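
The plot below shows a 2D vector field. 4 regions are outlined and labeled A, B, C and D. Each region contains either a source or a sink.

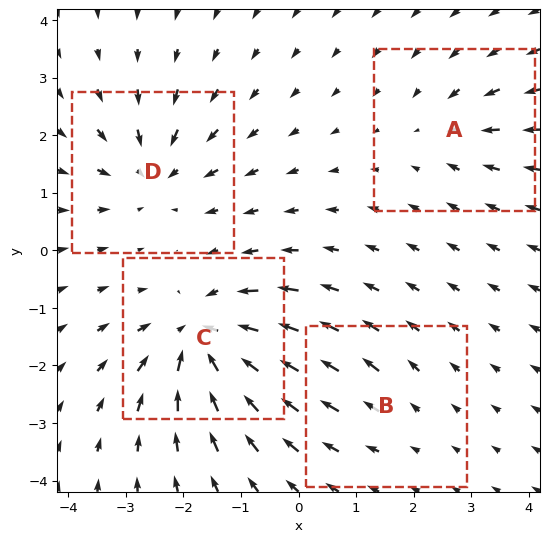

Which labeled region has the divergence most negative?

C

Divergence at each region's feature centre — A: about -3, B: about +2, C: about -8, D: about -5. Region C is most negative.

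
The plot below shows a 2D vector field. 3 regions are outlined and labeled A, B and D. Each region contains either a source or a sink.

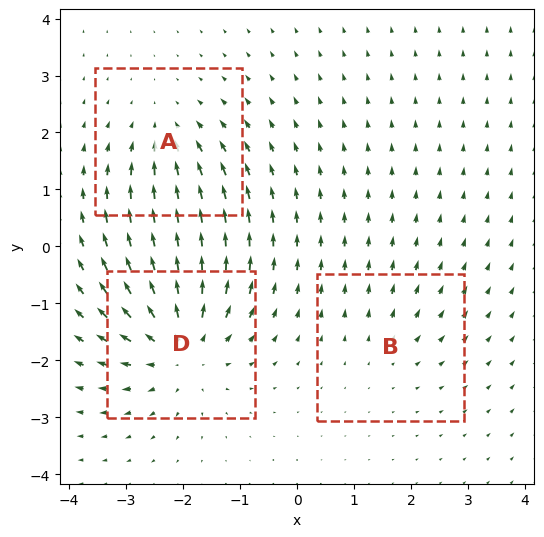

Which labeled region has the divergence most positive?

D

Divergence at each region's feature centre — A: about -3, B: about +2, D: about +5. Region D is most positive.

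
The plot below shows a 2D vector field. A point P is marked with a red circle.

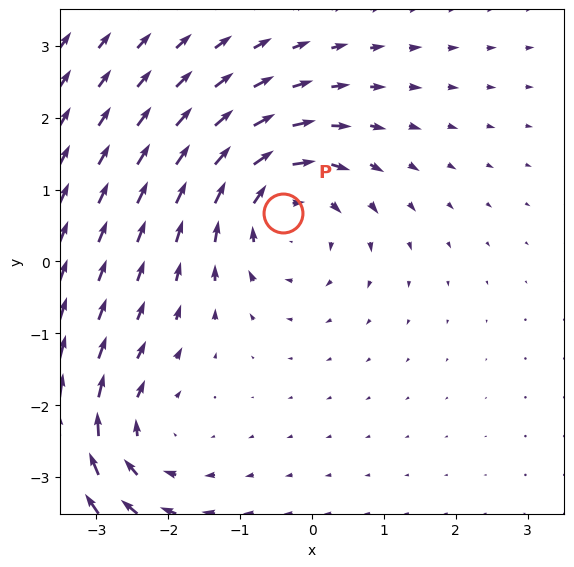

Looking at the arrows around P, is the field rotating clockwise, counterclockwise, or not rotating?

Near P at (-0.4, 0.7) the arrows circulate clockwise. The curl (z-component) there is about -4; negative curl means clockwise rotation.

clockwise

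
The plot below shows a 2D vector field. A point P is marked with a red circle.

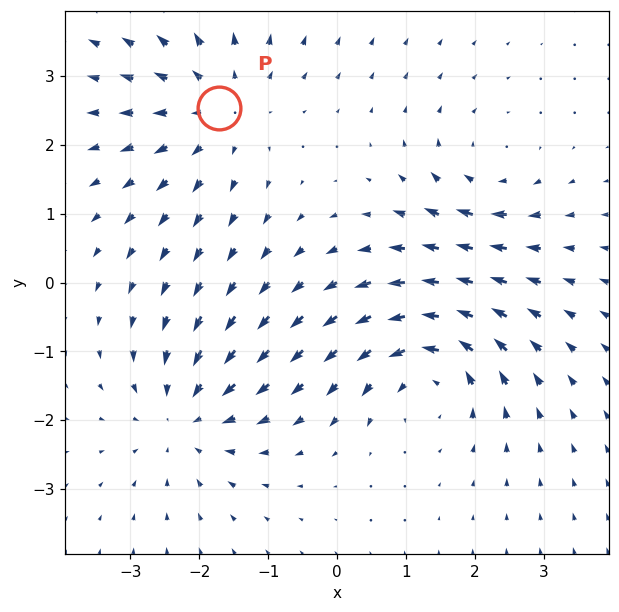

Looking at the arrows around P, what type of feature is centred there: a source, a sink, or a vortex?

source

At P (-1.7, 2.5) the arrows spread outward. Divergence about +4, curl ≈0 — positive divergence with near-zero curl is a source.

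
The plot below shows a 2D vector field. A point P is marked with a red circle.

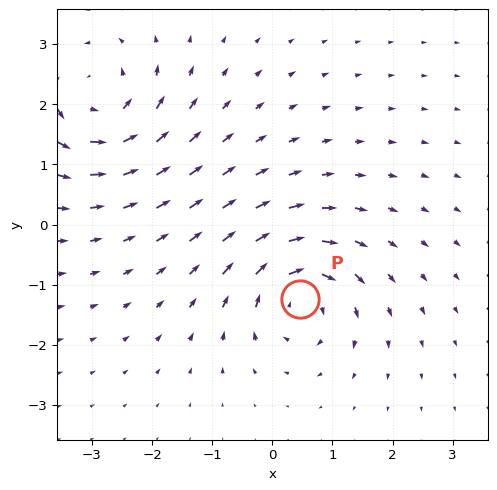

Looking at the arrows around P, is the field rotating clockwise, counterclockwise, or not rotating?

Near P at (0.5, -1.2) the arrows circulate clockwise. The curl (z-component) there is about -6; negative curl means clockwise rotation.

clockwise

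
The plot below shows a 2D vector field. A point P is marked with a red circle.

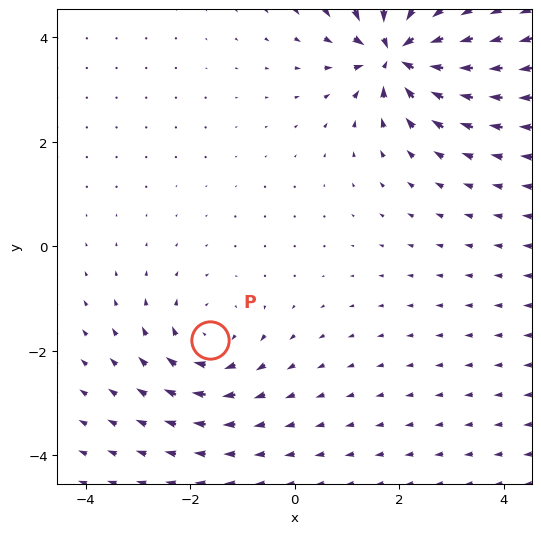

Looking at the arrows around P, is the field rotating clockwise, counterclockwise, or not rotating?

Near P at (-1.6, -1.8) the arrows circulate clockwise. The curl (z-component) there is about -3; negative curl means clockwise rotation.

clockwise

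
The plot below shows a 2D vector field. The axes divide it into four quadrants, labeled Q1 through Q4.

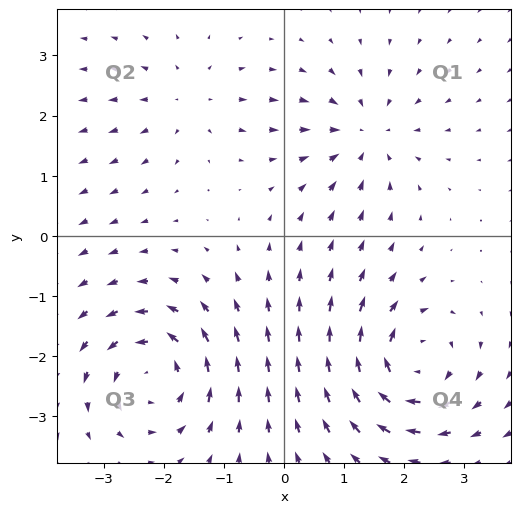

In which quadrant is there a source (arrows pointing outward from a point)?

Q2

The source sits at approximately (-1.6, 2.3), which lies in quadrant Q2. The divergence there is about +3, positive as expected for a source.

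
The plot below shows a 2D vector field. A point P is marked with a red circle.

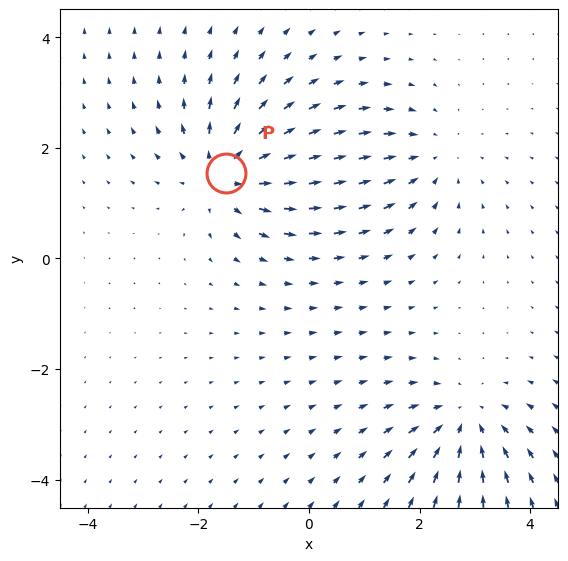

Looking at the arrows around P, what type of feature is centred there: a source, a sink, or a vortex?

At P (-1.5, 1.5) the arrows spread outward. Divergence about +5, curl ≈0 — positive divergence with near-zero curl is a source.

source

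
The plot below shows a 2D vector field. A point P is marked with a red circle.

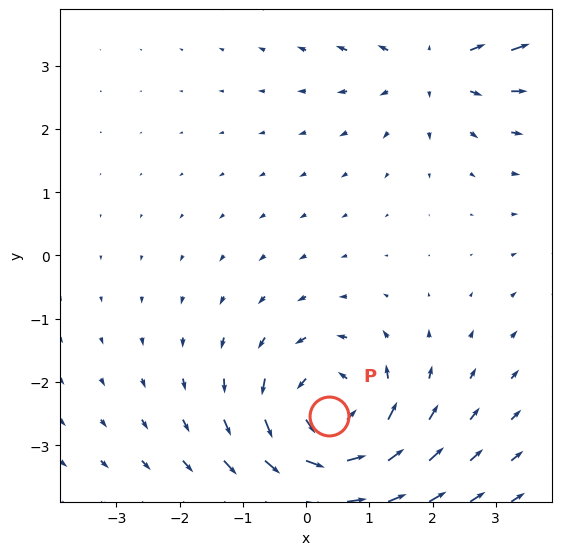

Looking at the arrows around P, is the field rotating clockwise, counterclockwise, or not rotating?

counterclockwise

Near P at (0.4, -2.5) the arrows circulate counterclockwise. The curl (z-component) there is about +5; positive curl means counterclockwise rotation.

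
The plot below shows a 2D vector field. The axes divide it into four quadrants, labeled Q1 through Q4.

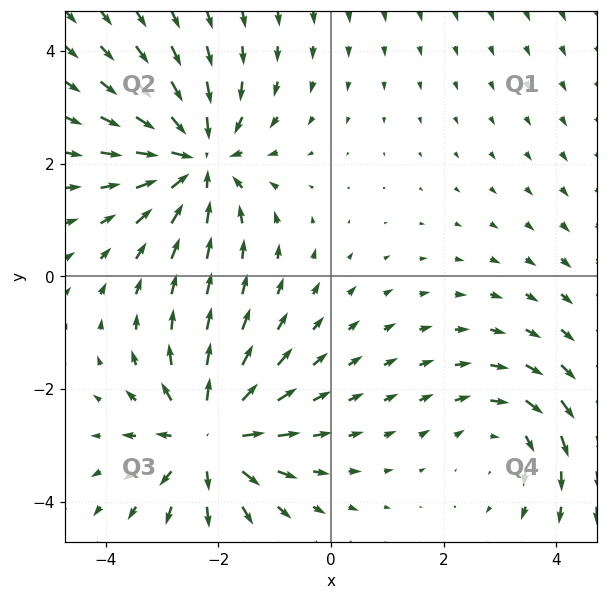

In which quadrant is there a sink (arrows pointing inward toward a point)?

The sink sits at approximately (-2.4, 2.1), which lies in quadrant Q2. The divergence there is about -4, negative as expected for a sink.

Q2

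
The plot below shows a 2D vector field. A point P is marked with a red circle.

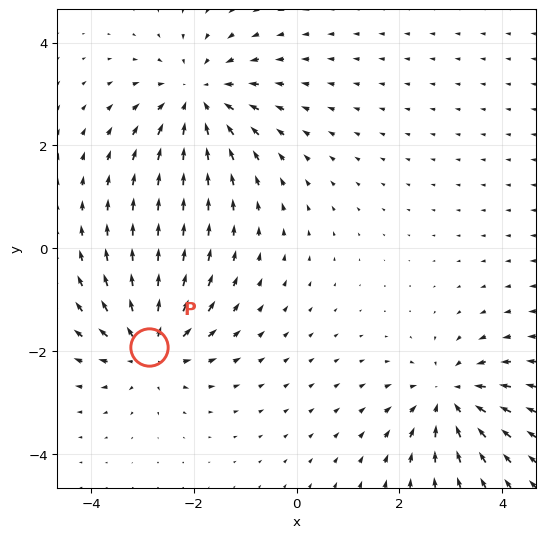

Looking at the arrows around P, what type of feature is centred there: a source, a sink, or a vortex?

source

At P (-2.9, -1.9) the arrows spread outward. Divergence about +4, curl ≈0 — positive divergence with near-zero curl is a source.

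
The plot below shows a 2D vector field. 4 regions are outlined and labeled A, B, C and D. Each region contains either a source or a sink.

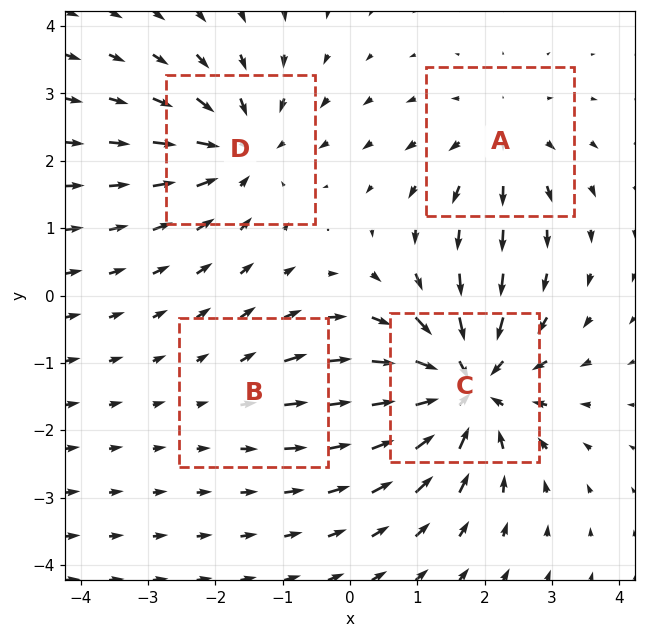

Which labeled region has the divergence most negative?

Divergence at each region's feature centre — A: about +4, B: about +2, C: about -8, D: about -5. Region C is most negative.

C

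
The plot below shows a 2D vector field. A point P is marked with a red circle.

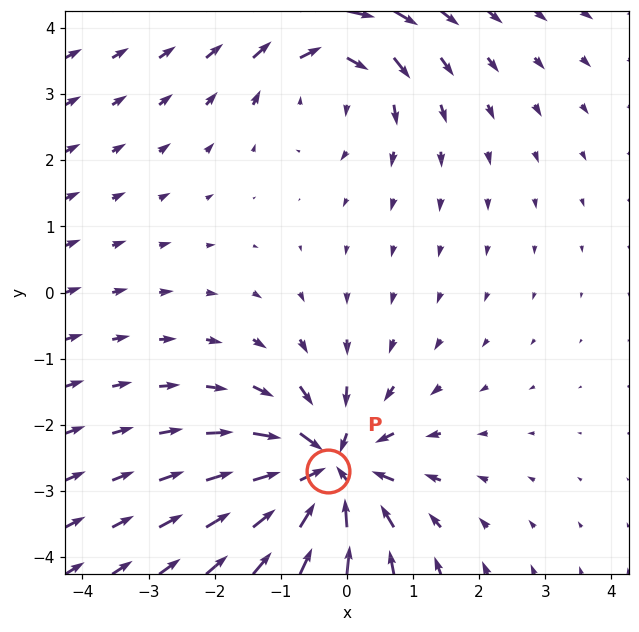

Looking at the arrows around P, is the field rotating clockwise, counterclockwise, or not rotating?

Near P at (-0.3, -2.7) the arrows show no circulation. The curl there is ≈0.

not rotating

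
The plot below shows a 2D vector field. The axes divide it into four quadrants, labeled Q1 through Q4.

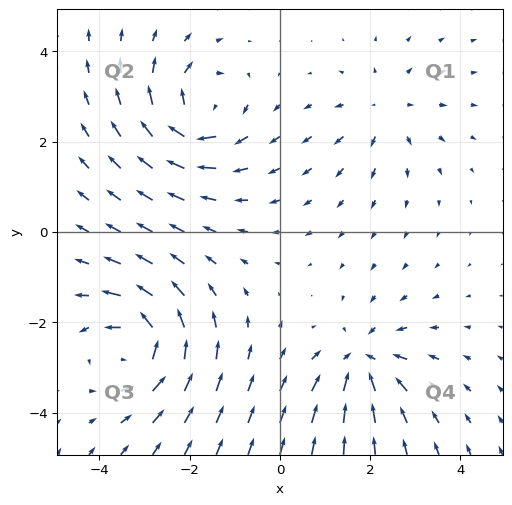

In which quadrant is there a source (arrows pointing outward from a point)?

The source sits at approximately (2.3, 2.7), which lies in quadrant Q1. The divergence there is about +3, positive as expected for a source.

Q1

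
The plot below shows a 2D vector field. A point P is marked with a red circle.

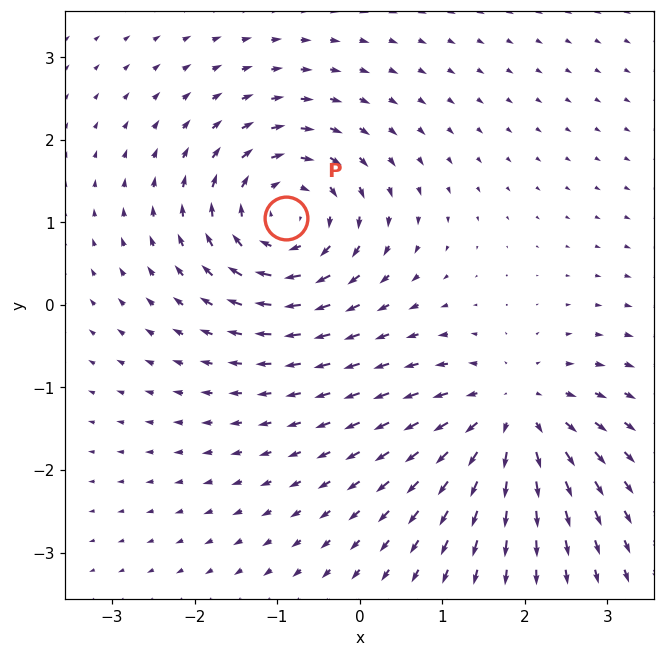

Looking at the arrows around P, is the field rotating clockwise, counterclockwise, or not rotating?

Near P at (-0.9, 1.1) the arrows circulate clockwise. The curl (z-component) there is about -6; negative curl means clockwise rotation.

clockwise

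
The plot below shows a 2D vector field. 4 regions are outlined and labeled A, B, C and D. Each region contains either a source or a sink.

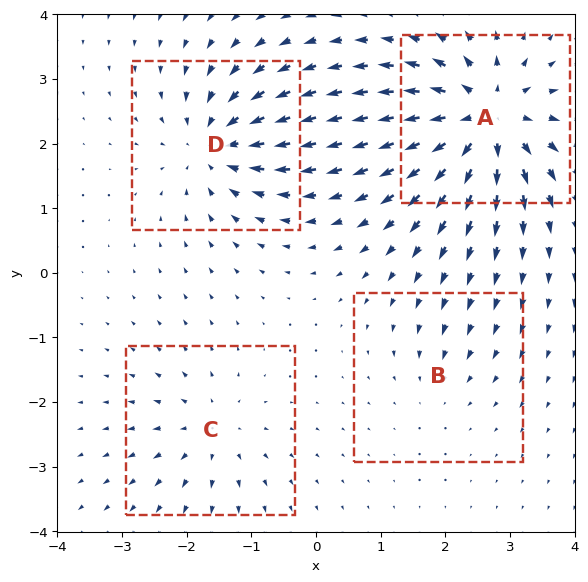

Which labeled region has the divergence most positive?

Divergence at each region's feature centre — A: about +9, B: about -2, C: about +4, D: about -6. Region A is most positive.

A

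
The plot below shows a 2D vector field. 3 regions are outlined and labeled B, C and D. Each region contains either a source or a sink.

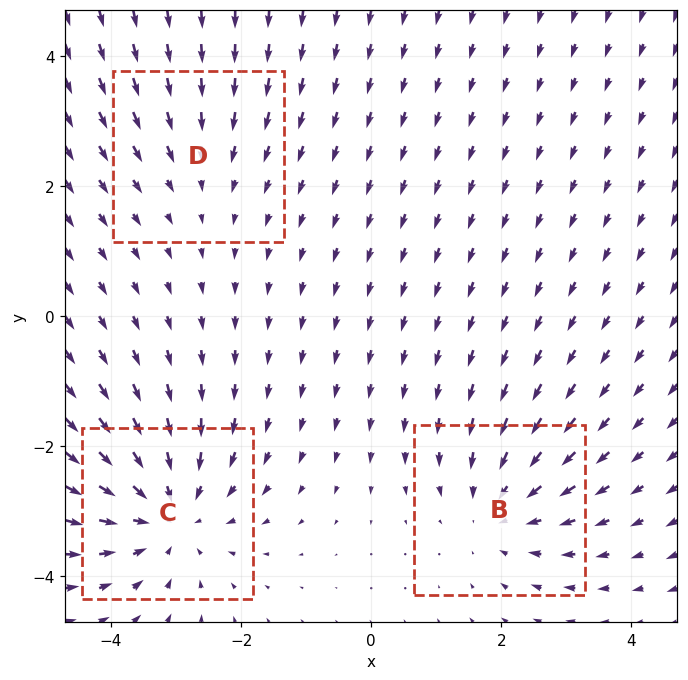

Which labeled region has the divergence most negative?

Divergence at each region's feature centre — B: about -3, C: about -4, D: about -2. Region C is most negative.

C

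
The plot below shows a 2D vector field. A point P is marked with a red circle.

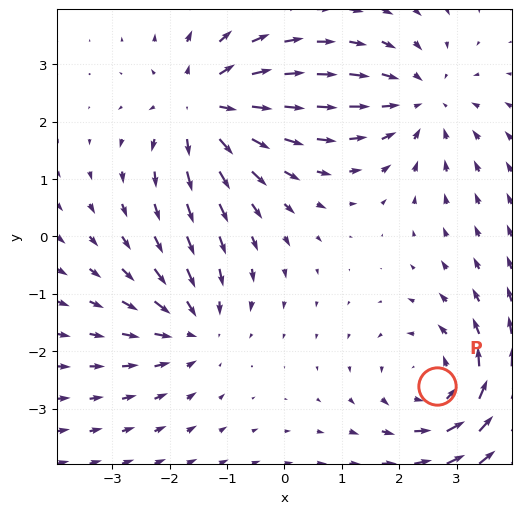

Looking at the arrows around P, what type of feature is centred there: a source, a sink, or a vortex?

vortex

At P (2.7, -2.6) the arrows circulate counterclockwise. Divergence ≈0, curl about +4 — near-zero divergence with nonzero curl is a vortex.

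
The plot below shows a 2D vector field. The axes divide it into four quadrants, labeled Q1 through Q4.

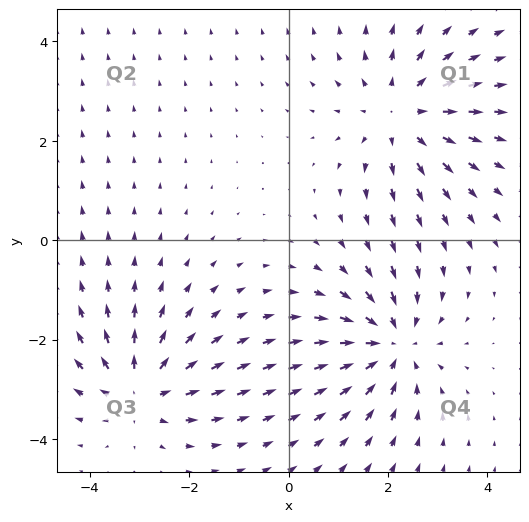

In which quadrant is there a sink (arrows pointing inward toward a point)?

The sink sits at approximately (2.1, -2.1), which lies in quadrant Q4. The divergence there is about -4, negative as expected for a sink.

Q4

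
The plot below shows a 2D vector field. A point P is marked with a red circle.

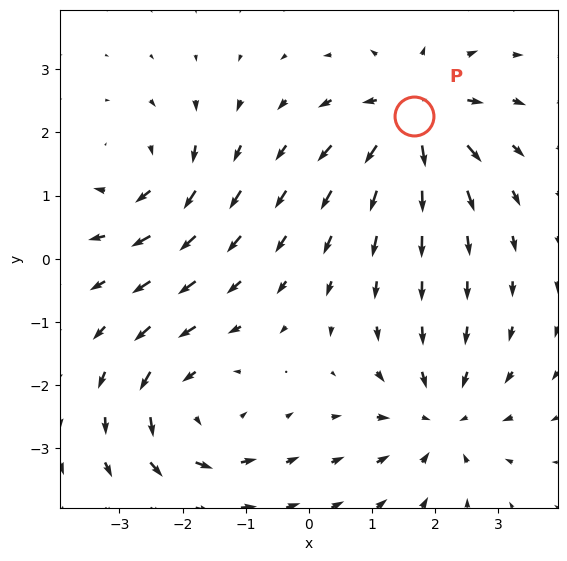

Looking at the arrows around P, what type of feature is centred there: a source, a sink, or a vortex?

At P (1.7, 2.3) the arrows spread outward. Divergence about +6, curl ≈0 — positive divergence with near-zero curl is a source.

source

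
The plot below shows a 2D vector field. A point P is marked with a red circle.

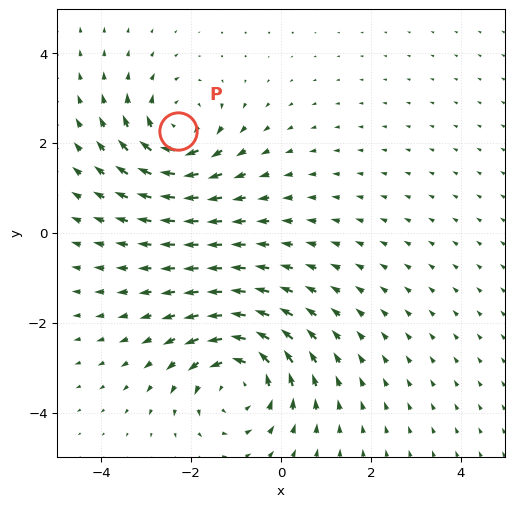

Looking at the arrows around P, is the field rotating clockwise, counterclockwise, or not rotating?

Near P at (-2.3, 2.3) the arrows circulate clockwise. The curl (z-component) there is about -4; negative curl means clockwise rotation.

clockwise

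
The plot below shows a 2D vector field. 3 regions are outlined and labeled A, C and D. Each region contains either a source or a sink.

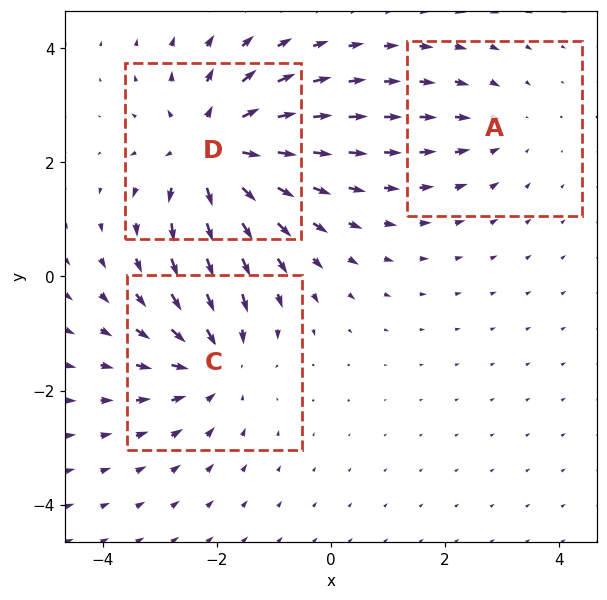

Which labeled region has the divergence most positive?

D

Divergence at each region's feature centre — A: about -2, C: about -3, D: about +4. Region D is most positive.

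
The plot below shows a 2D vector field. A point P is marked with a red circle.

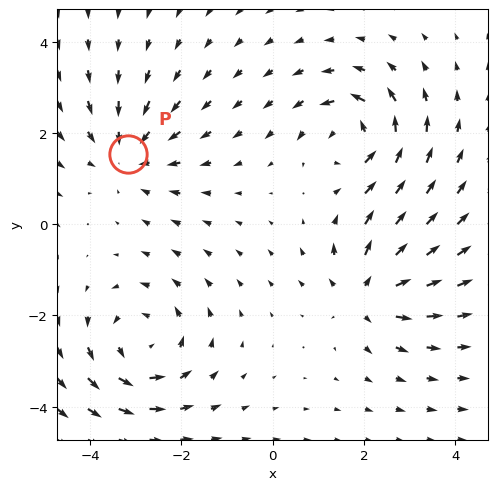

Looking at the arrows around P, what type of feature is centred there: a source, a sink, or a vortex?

sink

At P (-3.2, 1.5) the arrows converge inward. Divergence about -2, curl ≈0 — negative divergence with near-zero curl is a sink.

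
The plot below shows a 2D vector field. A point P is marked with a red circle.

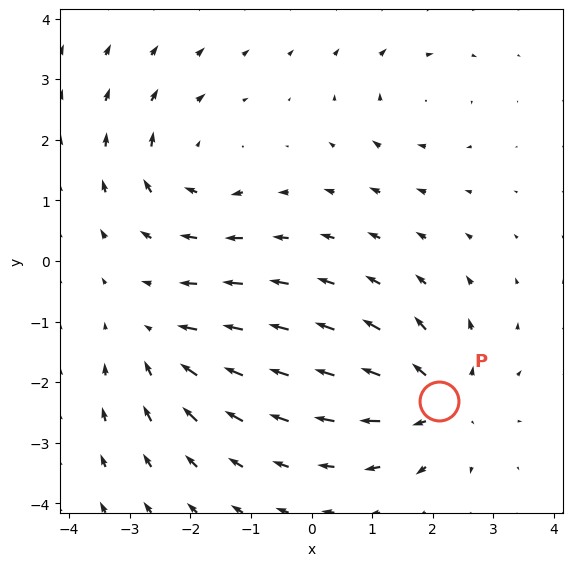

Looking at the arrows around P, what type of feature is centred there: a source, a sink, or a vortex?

source

At P (2.1, -2.3) the arrows spread outward. Divergence about +6, curl ≈0 — positive divergence with near-zero curl is a source.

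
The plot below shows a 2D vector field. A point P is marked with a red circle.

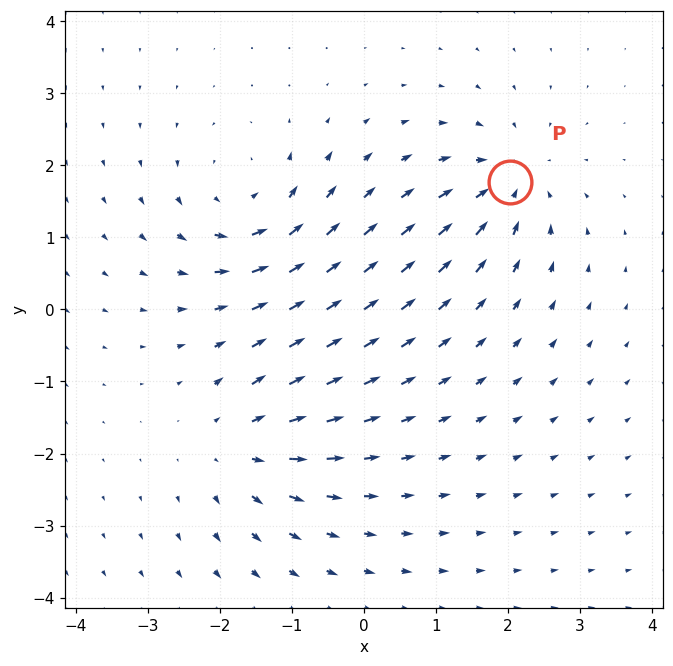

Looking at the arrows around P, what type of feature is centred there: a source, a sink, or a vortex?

At P (2.0, 1.8) the arrows converge inward. Divergence about -4, curl ≈0 — negative divergence with near-zero curl is a sink.

sink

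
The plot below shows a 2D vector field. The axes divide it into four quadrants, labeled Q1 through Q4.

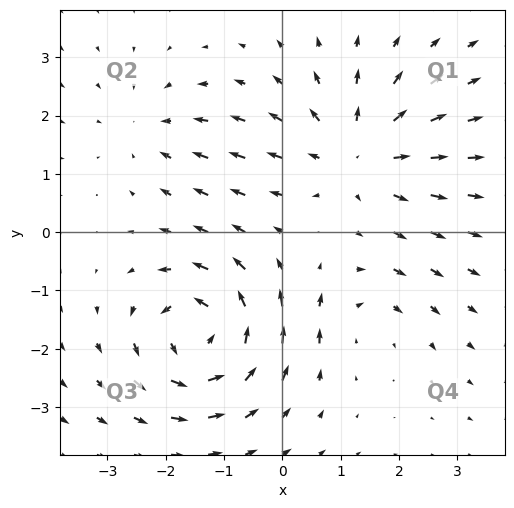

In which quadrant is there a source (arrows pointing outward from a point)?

Q1

The source sits at approximately (1.3, 1.3), which lies in quadrant Q1. The divergence there is about +4, positive as expected for a source.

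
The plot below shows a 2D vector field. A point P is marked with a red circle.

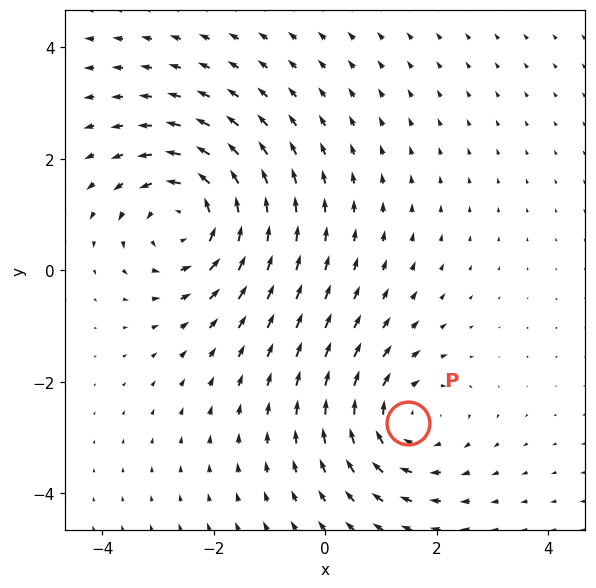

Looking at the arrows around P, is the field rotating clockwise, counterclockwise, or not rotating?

Near P at (1.5, -2.7) the arrows circulate clockwise. The curl (z-component) there is about -3; negative curl means clockwise rotation.

clockwise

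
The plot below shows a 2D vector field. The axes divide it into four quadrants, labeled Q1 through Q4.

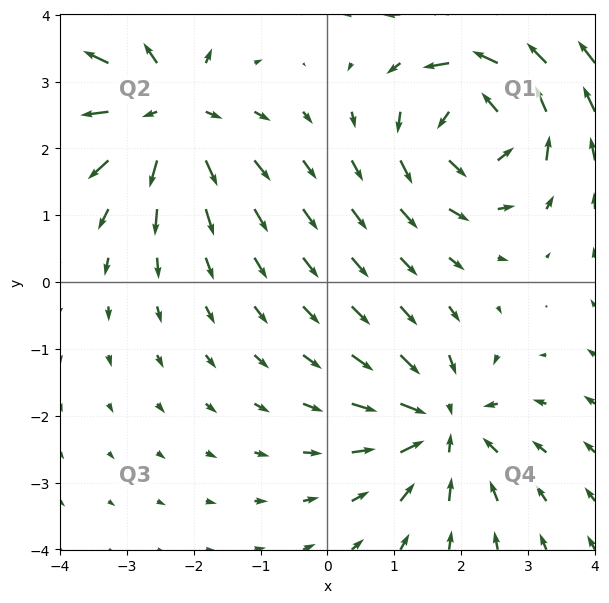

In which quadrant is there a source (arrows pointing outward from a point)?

The source sits at approximately (-2.4, 2.6), which lies in quadrant Q2. The divergence there is about +6, positive as expected for a source.

Q2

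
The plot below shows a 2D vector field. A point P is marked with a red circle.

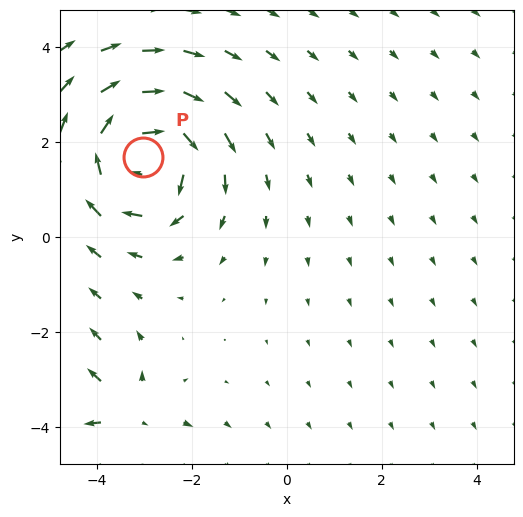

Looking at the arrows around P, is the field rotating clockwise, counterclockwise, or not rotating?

Near P at (-3.0, 1.7) the arrows circulate clockwise. The curl (z-component) there is about -4; negative curl means clockwise rotation.

clockwise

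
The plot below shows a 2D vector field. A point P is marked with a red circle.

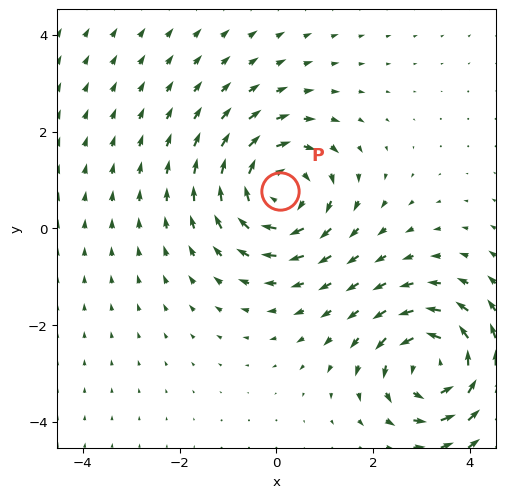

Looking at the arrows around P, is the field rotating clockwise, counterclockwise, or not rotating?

Near P at (0.1, 0.8) the arrows circulate clockwise. The curl (z-component) there is about -3; negative curl means clockwise rotation.

clockwise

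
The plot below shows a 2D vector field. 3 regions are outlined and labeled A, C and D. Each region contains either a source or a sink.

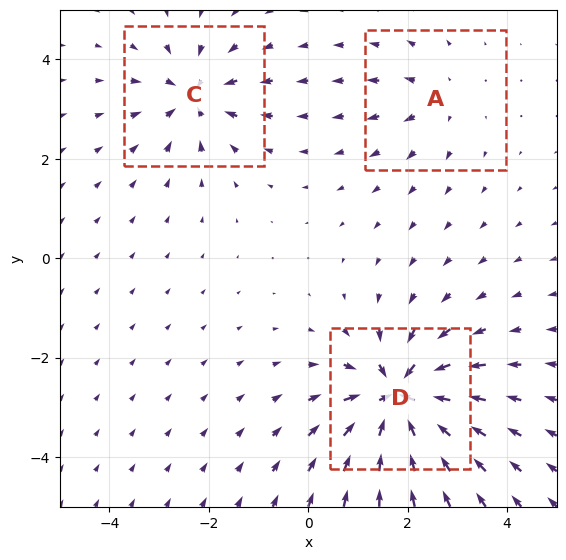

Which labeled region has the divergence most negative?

D

Divergence at each region's feature centre — A: about +2, C: about -4, D: about -7. Region D is most negative.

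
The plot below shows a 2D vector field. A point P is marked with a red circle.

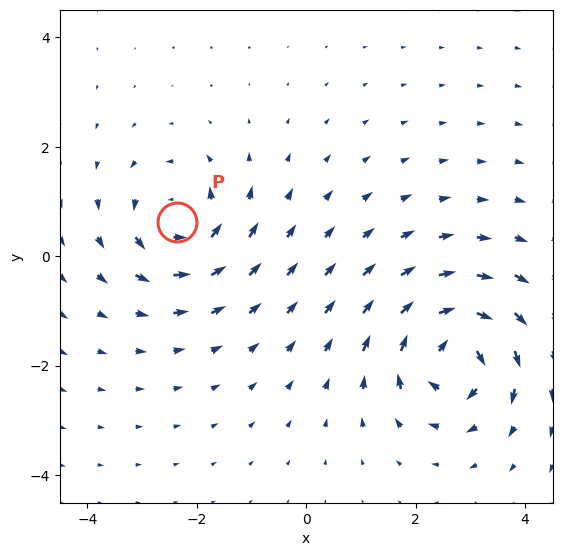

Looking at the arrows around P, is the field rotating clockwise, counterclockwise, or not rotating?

Near P at (-2.4, 0.6) the arrows circulate counterclockwise. The curl (z-component) there is about +5; positive curl means counterclockwise rotation.

counterclockwise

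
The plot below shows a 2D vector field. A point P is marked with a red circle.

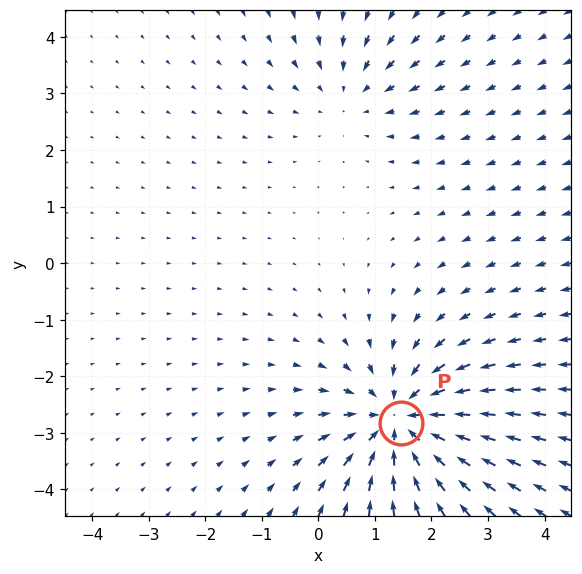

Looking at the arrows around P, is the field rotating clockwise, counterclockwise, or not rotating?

Near P at (1.5, -2.8) the arrows show no circulation. The curl there is ≈0.

not rotating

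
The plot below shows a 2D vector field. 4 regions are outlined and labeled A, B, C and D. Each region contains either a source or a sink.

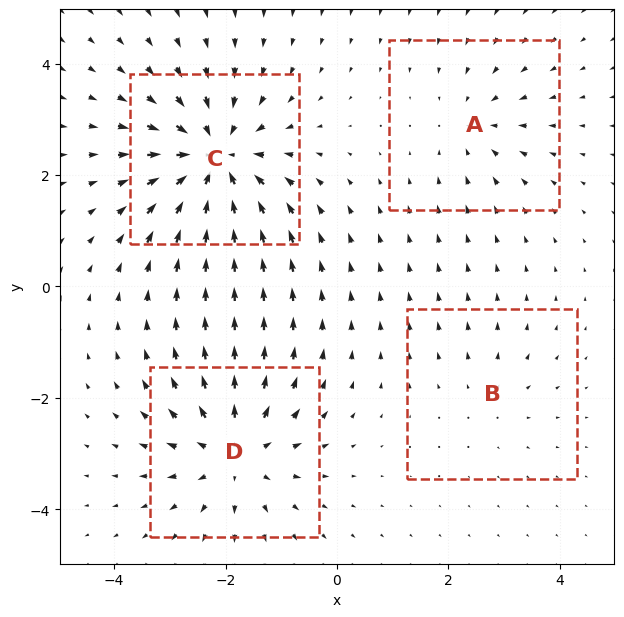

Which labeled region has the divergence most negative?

Divergence at each region's feature centre — A: about -3, B: about +2, C: about -7, D: about +5. Region C is most negative.

C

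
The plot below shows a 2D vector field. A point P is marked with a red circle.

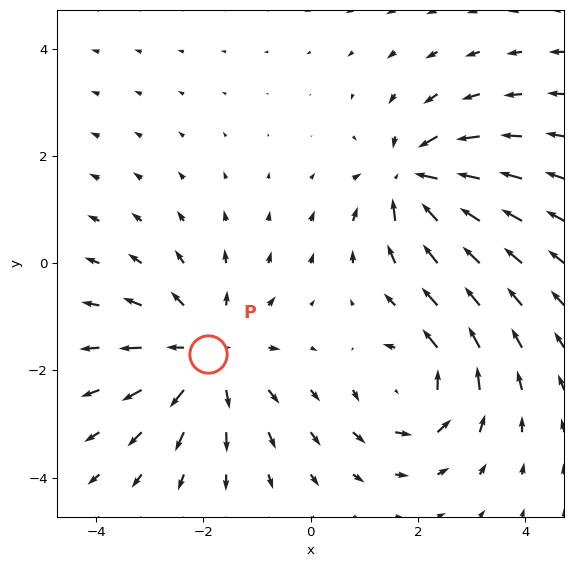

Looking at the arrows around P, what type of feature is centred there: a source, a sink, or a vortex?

source

At P (-1.9, -1.7) the arrows spread outward. Divergence about +4, curl ≈0 — positive divergence with near-zero curl is a source.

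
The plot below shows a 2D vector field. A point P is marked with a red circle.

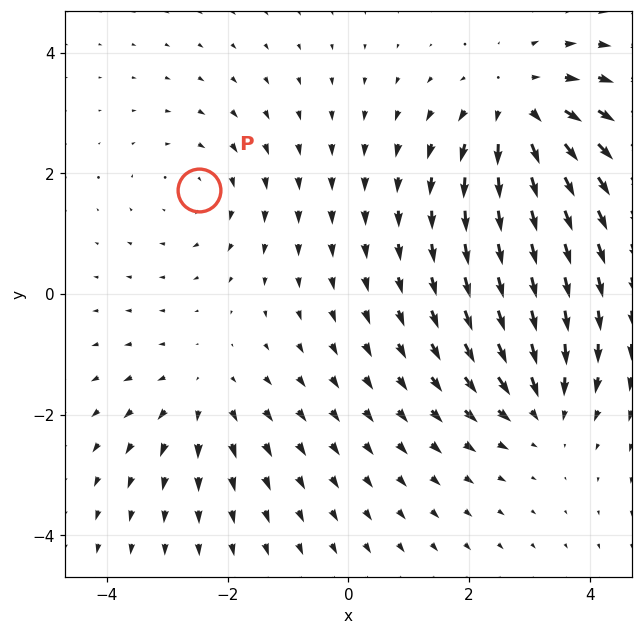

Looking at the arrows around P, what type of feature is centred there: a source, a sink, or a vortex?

vortex

At P (-2.5, 1.7) the arrows circulate clockwise. Divergence ≈0, curl about -2 — near-zero divergence with nonzero curl is a vortex.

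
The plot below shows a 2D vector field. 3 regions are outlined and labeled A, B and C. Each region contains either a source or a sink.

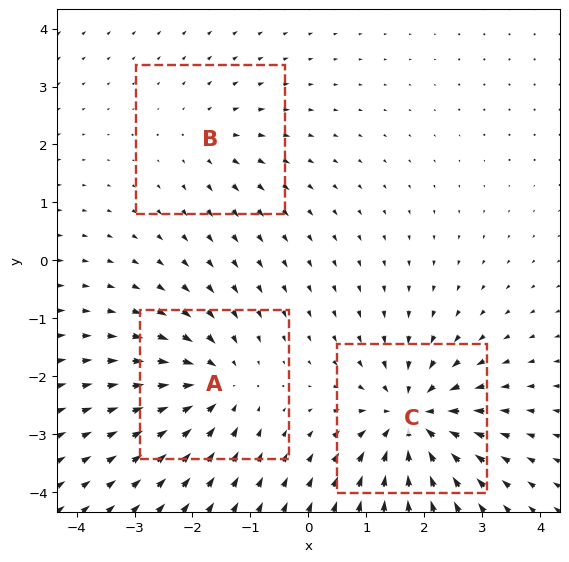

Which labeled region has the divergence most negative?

Divergence at each region's feature centre — A: about -4, B: about +2, C: about -5. Region C is most negative.

C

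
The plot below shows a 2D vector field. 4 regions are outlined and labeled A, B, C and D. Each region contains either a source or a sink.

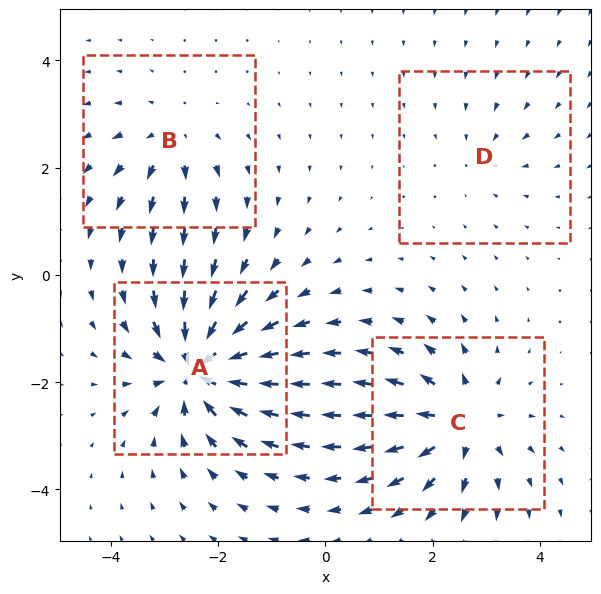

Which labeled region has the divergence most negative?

A

Divergence at each region's feature centre — A: about -9, B: about +4, C: about +6, D: about -2. Region A is most negative.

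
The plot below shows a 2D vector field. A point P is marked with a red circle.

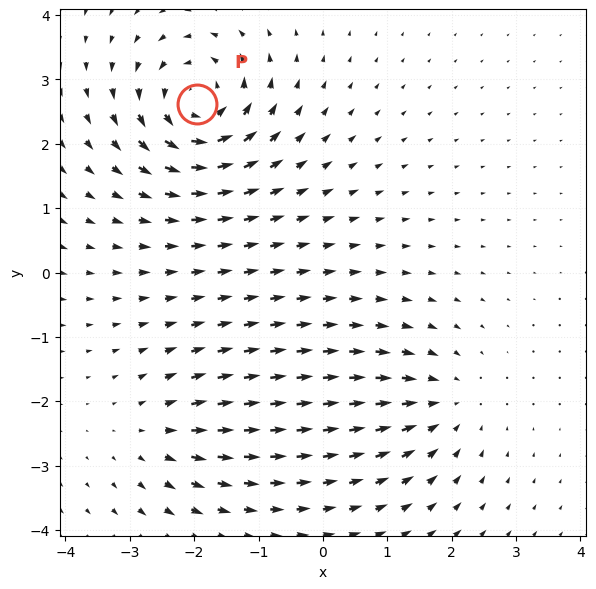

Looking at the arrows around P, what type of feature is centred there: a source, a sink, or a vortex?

At P (-2.0, 2.6) the arrows circulate counterclockwise. Divergence ≈0, curl about +6 — near-zero divergence with nonzero curl is a vortex.

vortex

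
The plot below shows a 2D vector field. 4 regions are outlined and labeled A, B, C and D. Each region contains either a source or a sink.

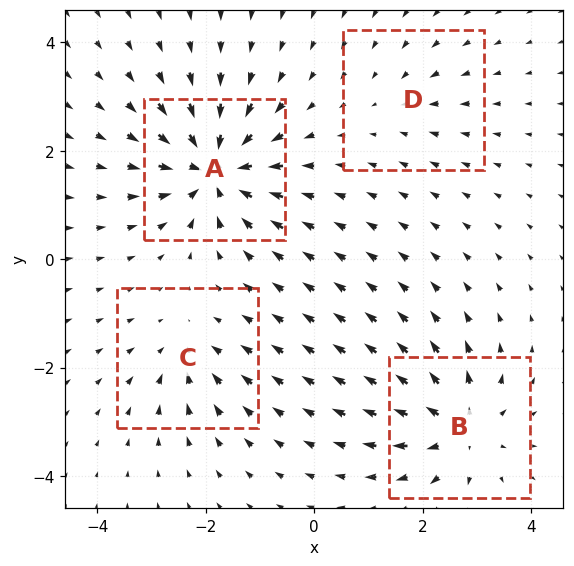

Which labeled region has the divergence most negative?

A

Divergence at each region's feature centre — A: about -9, B: about +6, C: about -4, D: about -2. Region A is most negative.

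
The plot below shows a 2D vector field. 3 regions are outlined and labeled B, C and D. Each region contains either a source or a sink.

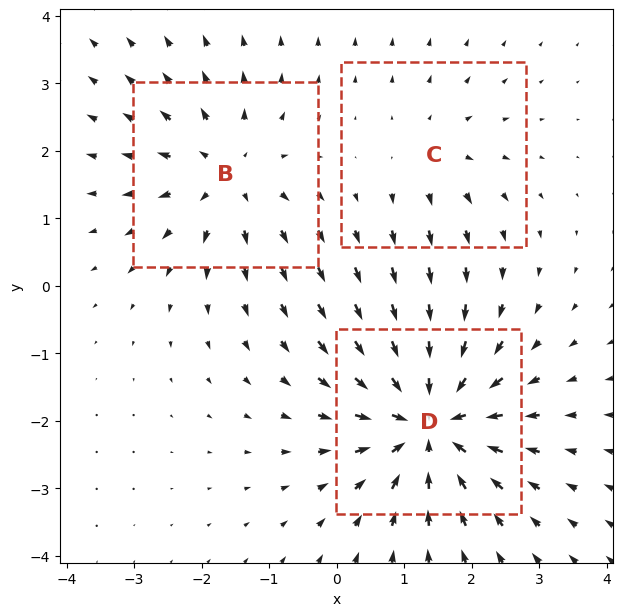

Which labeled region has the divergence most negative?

Divergence at each region's feature centre — B: about +4, C: about +2, D: about -6. Region D is most negative.

D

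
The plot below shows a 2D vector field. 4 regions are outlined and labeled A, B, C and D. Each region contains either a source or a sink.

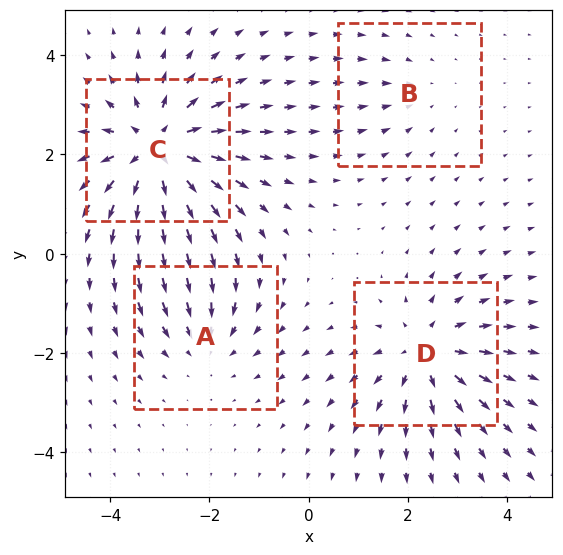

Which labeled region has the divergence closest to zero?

B

Divergence at each region's feature centre — A: about -3, B: about -2, C: about +7, D: about +5. Region B is closest to zero.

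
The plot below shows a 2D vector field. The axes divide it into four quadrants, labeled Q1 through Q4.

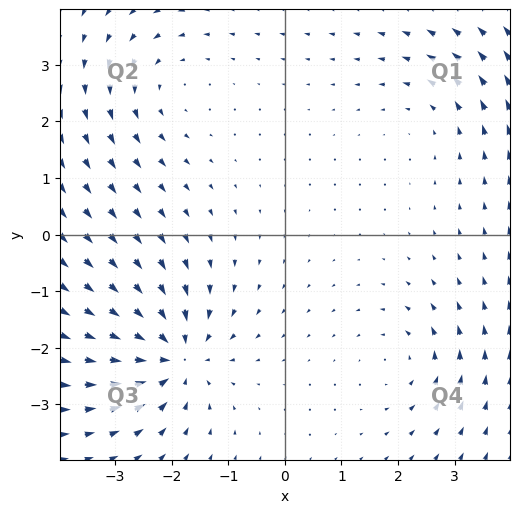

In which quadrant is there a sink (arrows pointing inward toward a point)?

The sink sits at approximately (-1.9, -2.1), which lies in quadrant Q3. The divergence there is about -6, negative as expected for a sink.

Q3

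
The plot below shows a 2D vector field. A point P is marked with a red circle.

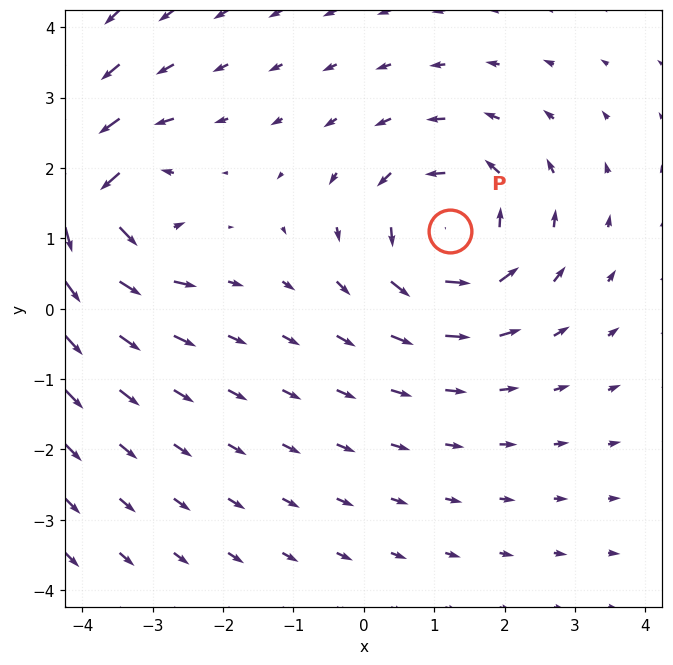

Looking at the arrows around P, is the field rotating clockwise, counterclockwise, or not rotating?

Near P at (1.2, 1.1) the arrows circulate counterclockwise. The curl (z-component) there is about +4; positive curl means counterclockwise rotation.

counterclockwise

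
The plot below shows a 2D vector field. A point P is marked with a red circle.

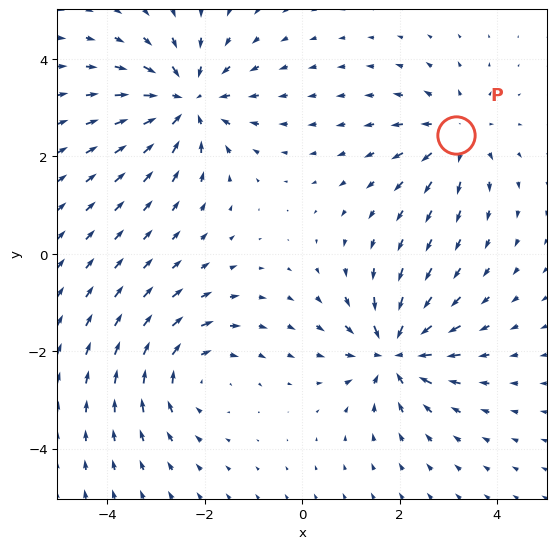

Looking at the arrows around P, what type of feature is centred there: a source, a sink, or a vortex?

At P (3.2, 2.4) the arrows spread outward. Divergence about +3, curl ≈0 — positive divergence with near-zero curl is a source.

source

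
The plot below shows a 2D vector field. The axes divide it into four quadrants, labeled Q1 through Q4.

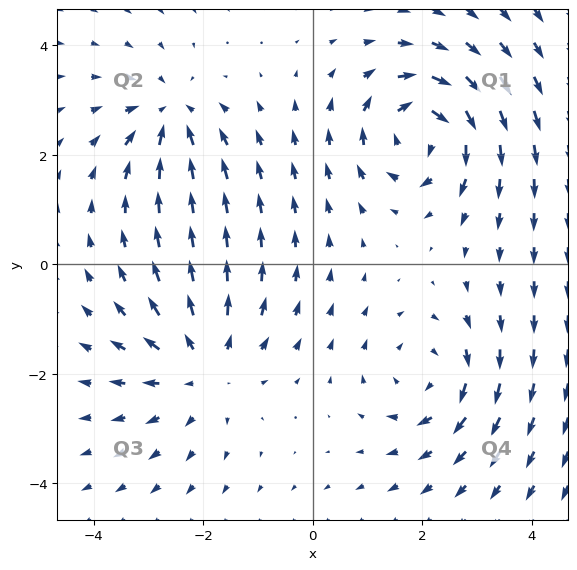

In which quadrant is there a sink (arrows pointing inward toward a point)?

Q2

The sink sits at approximately (-2.6, 2.7), which lies in quadrant Q2. The divergence there is about -5, negative as expected for a sink.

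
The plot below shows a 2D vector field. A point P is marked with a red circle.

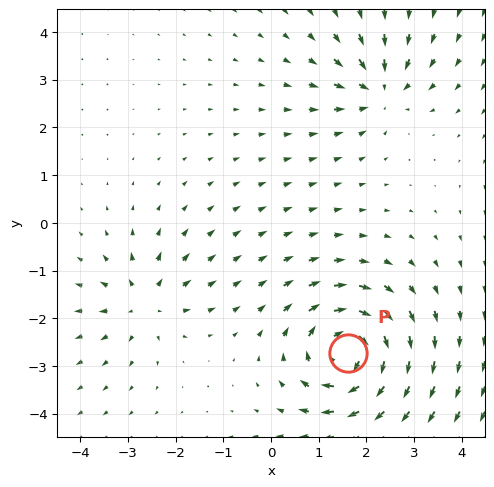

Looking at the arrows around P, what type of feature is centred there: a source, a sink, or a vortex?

vortex

At P (1.6, -2.7) the arrows circulate clockwise. Divergence ≈0, curl about -6 — near-zero divergence with nonzero curl is a vortex.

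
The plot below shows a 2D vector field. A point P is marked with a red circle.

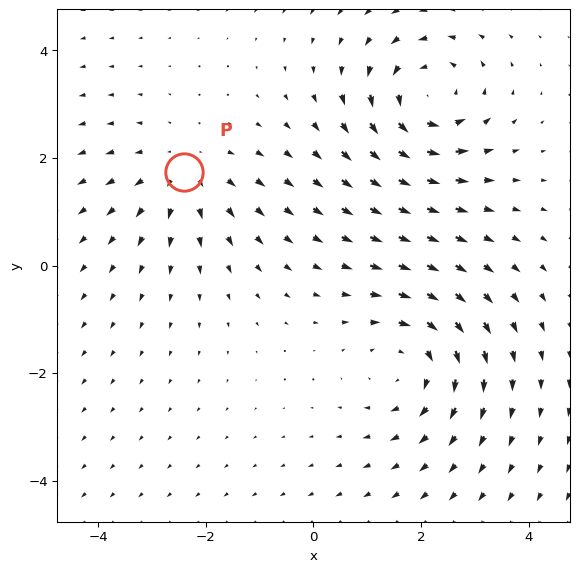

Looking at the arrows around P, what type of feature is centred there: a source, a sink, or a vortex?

source

At P (-2.4, 1.7) the arrows spread outward. Divergence about +3, curl ≈0 — positive divergence with near-zero curl is a source.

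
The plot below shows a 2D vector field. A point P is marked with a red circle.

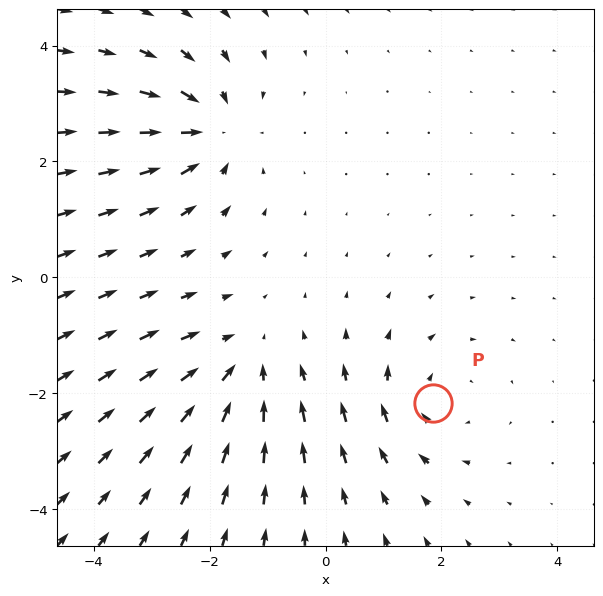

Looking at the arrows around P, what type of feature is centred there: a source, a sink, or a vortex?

At P (1.9, -2.2) the arrows circulate clockwise. Divergence ≈0, curl about -3 — near-zero divergence with nonzero curl is a vortex.

vortex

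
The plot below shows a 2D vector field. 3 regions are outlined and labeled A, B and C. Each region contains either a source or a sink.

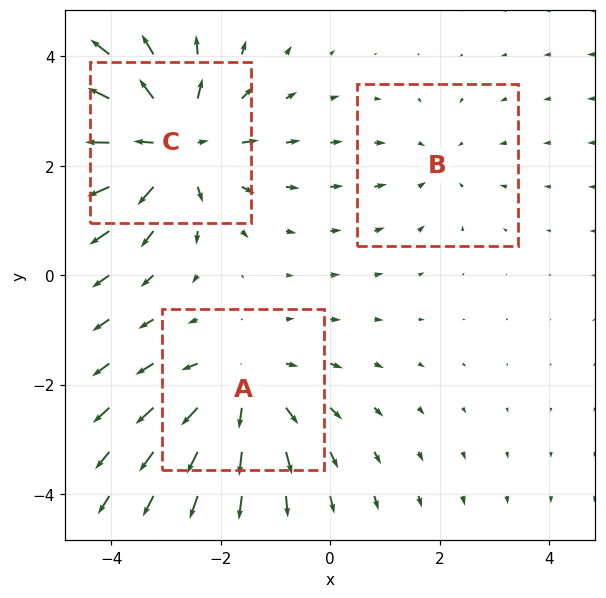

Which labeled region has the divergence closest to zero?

Divergence at each region's feature centre — A: about +3, B: about -2, C: about +4. Region B is closest to zero.

B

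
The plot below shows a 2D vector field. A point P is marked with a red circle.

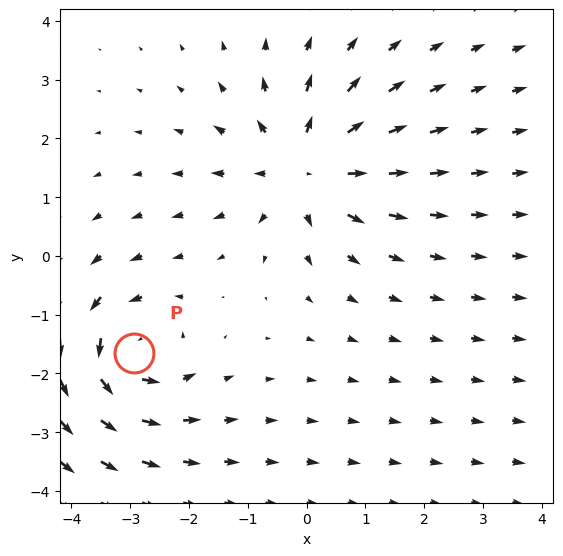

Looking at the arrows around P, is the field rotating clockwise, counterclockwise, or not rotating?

Near P at (-2.9, -1.6) the arrows circulate counterclockwise. The curl (z-component) there is about +4; positive curl means counterclockwise rotation.

counterclockwise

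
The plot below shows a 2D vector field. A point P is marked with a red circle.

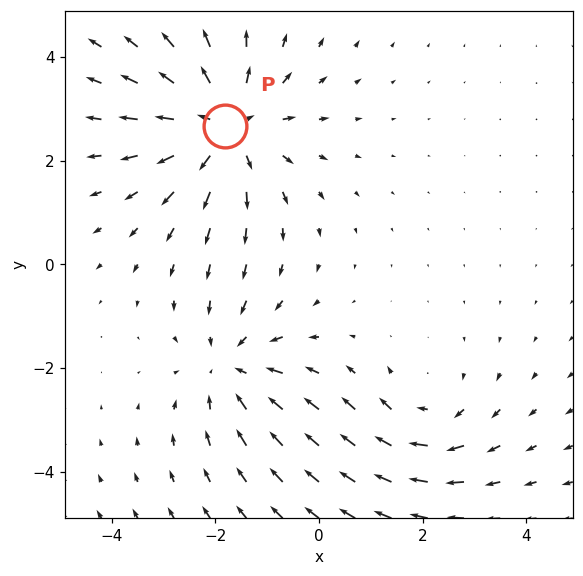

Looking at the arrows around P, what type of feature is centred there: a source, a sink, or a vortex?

At P (-1.8, 2.7) the arrows spread outward. Divergence about +4, curl ≈0 — positive divergence with near-zero curl is a source.

source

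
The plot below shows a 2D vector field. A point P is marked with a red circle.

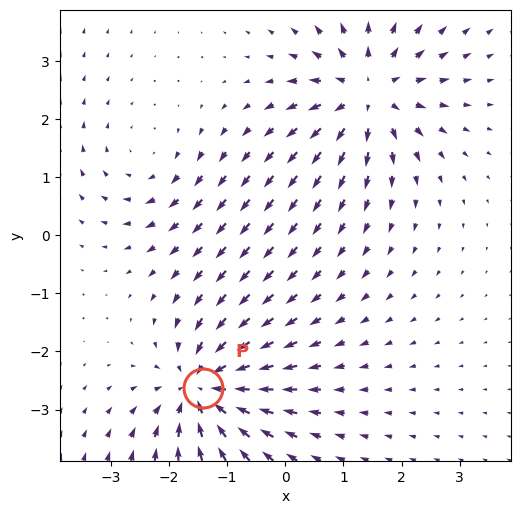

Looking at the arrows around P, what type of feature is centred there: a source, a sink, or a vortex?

sink

At P (-1.4, -2.6) the arrows converge inward. Divergence about -6, curl ≈0 — negative divergence with near-zero curl is a sink.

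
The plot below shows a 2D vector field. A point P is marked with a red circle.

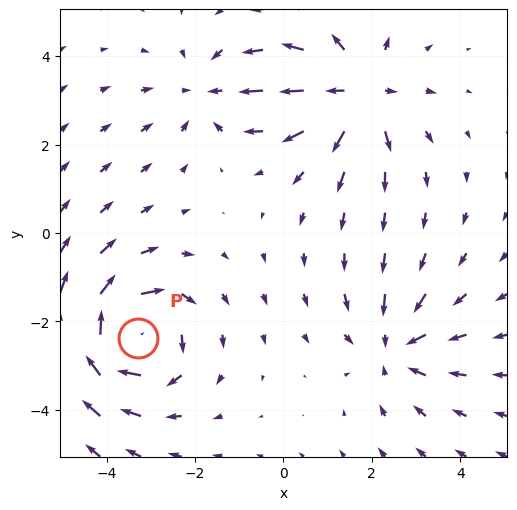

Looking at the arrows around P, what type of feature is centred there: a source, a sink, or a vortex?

At P (-3.3, -2.4) the arrows circulate clockwise. Divergence ≈0, curl about -5 — near-zero divergence with nonzero curl is a vortex.

vortex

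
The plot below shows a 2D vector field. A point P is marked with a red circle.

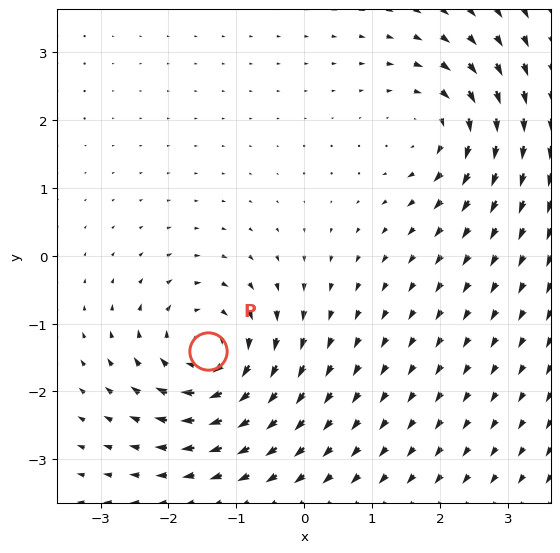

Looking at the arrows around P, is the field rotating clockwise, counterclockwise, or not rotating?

clockwise

Near P at (-1.4, -1.4) the arrows circulate clockwise. The curl (z-component) there is about -5; negative curl means clockwise rotation.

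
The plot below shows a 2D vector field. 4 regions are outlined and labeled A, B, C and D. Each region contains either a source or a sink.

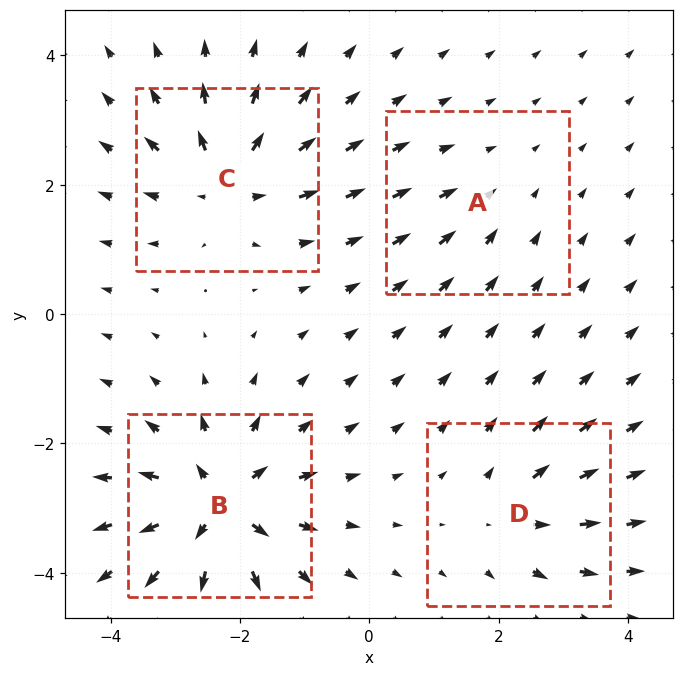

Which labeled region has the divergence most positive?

B

Divergence at each region's feature centre — A: about -2, B: about +9, C: about +6, D: about +4. Region B is most positive.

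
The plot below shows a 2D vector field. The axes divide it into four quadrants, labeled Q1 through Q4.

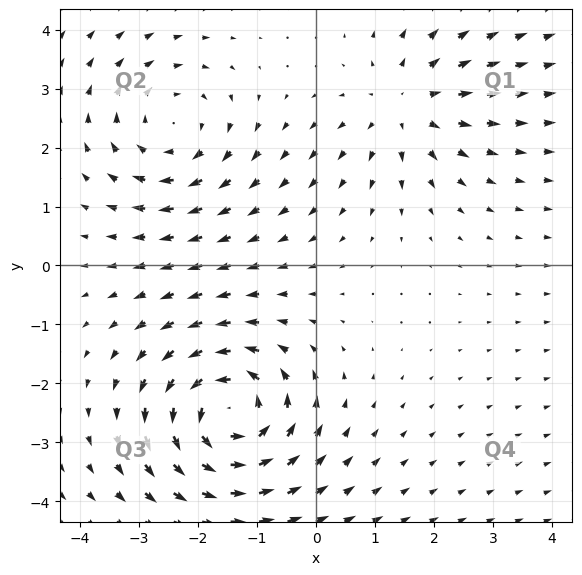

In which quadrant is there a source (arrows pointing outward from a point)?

The source sits at approximately (1.5, 2.7), which lies in quadrant Q1. The divergence there is about +3, positive as expected for a source.

Q1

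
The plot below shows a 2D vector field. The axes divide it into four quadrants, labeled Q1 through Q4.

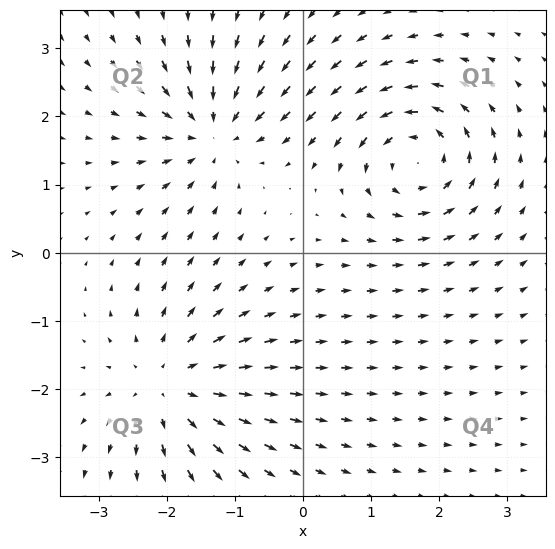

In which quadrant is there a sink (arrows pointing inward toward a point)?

The sink sits at approximately (-1.3, 1.8), which lies in quadrant Q2. The divergence there is about -6, negative as expected for a sink.

Q2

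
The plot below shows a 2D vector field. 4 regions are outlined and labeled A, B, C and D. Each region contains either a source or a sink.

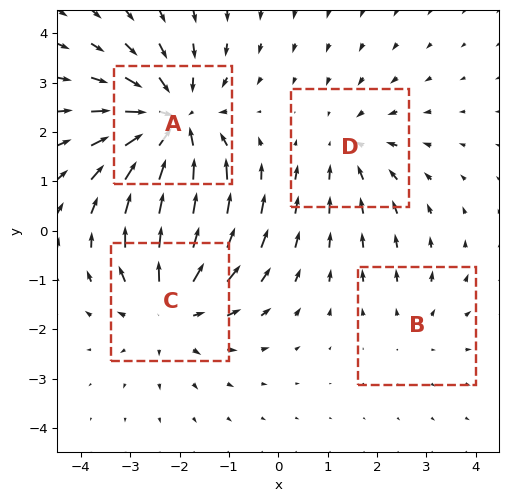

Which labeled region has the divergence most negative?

A

Divergence at each region's feature centre — A: about -6, B: about +2, C: about +4, D: about -3. Region A is most negative.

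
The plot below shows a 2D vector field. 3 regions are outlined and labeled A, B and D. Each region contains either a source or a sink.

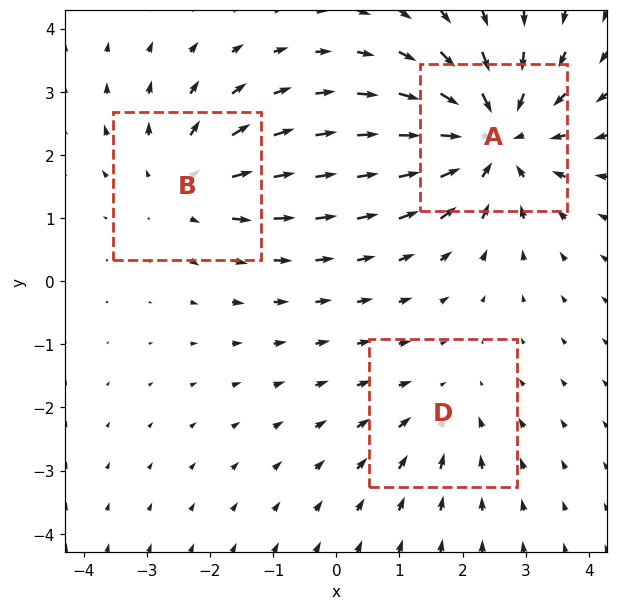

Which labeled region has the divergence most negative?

Divergence at each region's feature centre — A: about -4, B: about +3, D: about -2. Region A is most negative.

A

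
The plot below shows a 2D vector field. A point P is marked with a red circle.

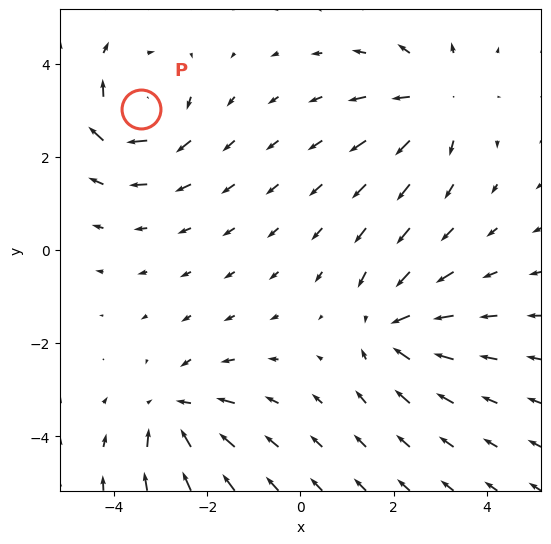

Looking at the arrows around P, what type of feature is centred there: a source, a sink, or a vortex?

At P (-3.4, 3.0) the arrows circulate clockwise. Divergence ≈0, curl about -5 — near-zero divergence with nonzero curl is a vortex.

vortex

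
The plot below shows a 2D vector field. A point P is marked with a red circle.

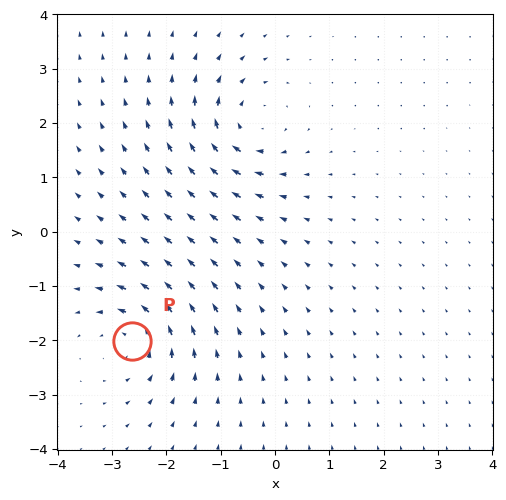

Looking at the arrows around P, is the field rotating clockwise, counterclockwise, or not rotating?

counterclockwise

Near P at (-2.6, -2.0) the arrows circulate counterclockwise. The curl (z-component) there is about +6; positive curl means counterclockwise rotation.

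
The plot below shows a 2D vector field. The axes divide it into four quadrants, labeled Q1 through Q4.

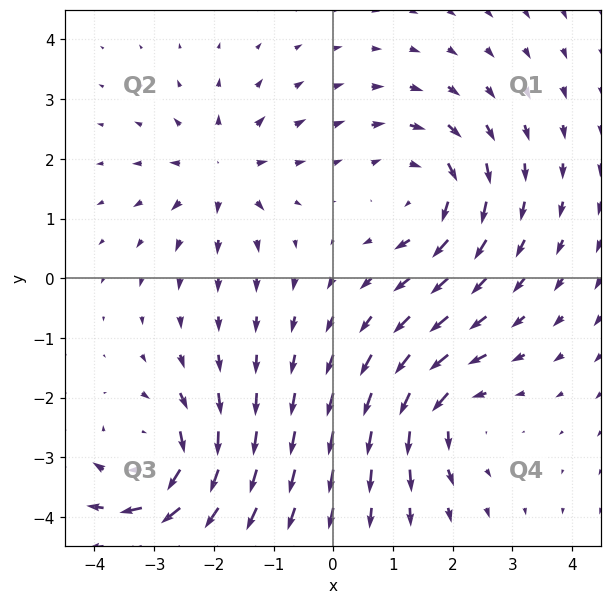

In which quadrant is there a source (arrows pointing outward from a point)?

Q2

The source sits at approximately (-1.9, 1.8), which lies in quadrant Q2. The divergence there is about +4, positive as expected for a source.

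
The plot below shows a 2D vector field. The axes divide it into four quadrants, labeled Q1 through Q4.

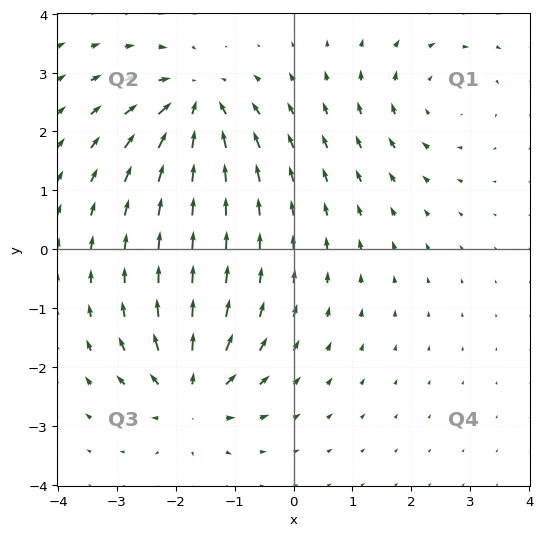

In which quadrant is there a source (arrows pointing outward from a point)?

Q3

The source sits at approximately (-1.7, -2.5), which lies in quadrant Q3. The divergence there is about +6, positive as expected for a source.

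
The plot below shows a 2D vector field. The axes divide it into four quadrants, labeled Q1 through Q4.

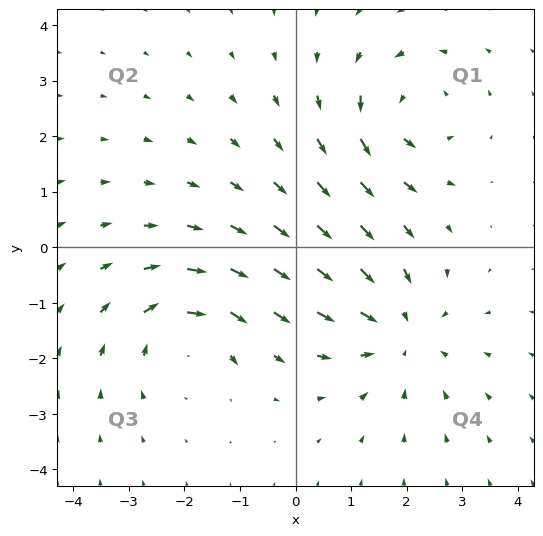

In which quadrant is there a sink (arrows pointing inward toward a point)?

The sink sits at approximately (1.9, -1.5), which lies in quadrant Q4. The divergence there is about -4, negative as expected for a sink.

Q4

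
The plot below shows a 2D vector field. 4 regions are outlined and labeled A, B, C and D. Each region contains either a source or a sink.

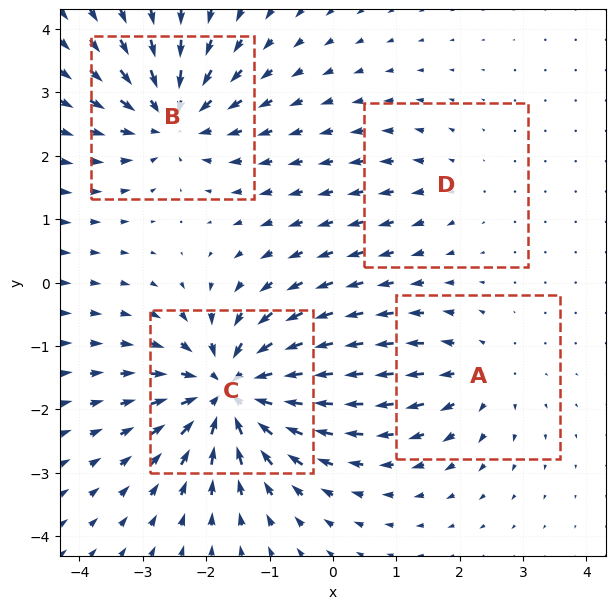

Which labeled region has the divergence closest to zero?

D

Divergence at each region's feature centre — A: about +4, B: about -6, C: about -8, D: about +2. Region D is closest to zero.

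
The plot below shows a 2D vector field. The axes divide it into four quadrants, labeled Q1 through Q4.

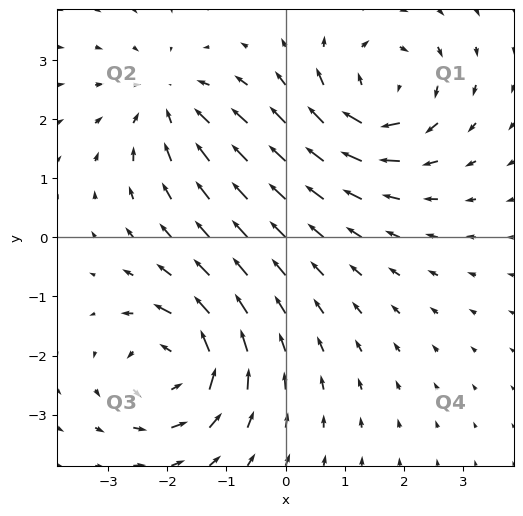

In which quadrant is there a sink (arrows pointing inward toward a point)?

Q2

The sink sits at approximately (-2.0, 2.3), which lies in quadrant Q2. The divergence there is about -4, negative as expected for a sink.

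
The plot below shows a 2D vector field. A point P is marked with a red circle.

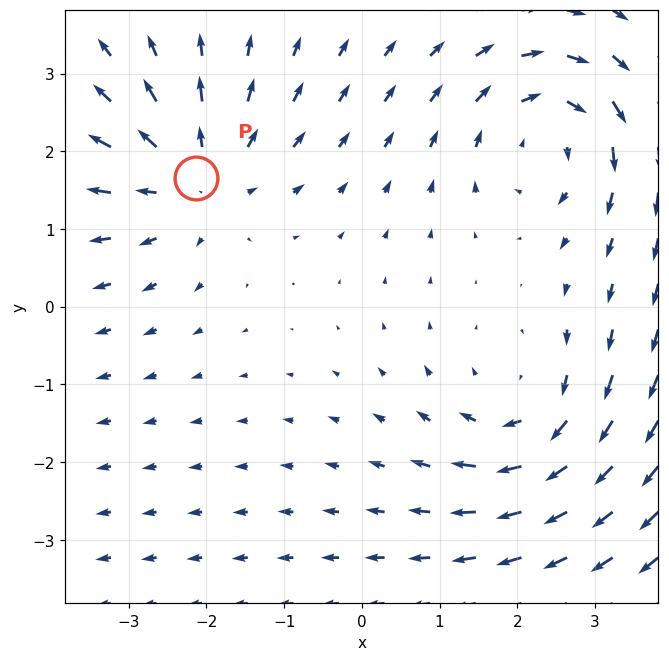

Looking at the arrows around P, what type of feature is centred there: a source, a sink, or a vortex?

At P (-2.1, 1.7) the arrows spread outward. Divergence about +4, curl ≈0 — positive divergence with near-zero curl is a source.

source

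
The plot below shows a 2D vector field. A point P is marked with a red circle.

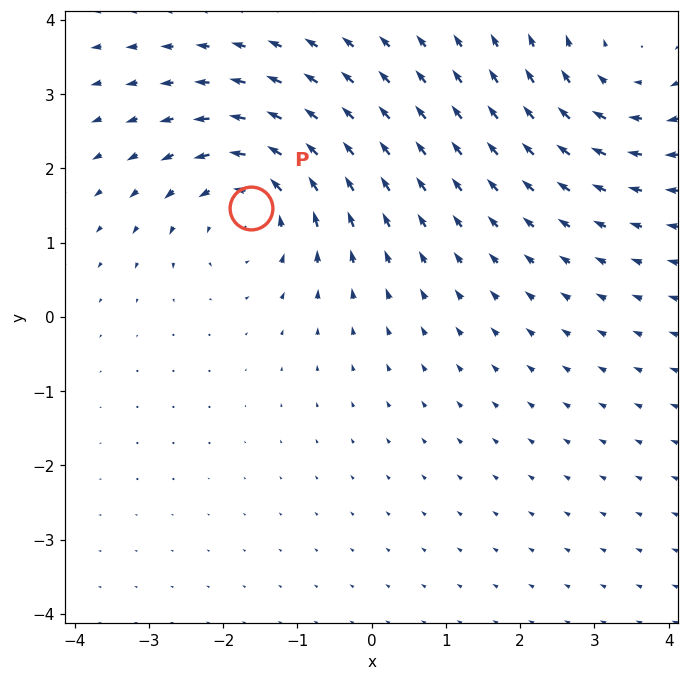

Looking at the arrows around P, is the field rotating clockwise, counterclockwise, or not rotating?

Near P at (-1.6, 1.5) the arrows circulate counterclockwise. The curl (z-component) there is about +4; positive curl means counterclockwise rotation.

counterclockwise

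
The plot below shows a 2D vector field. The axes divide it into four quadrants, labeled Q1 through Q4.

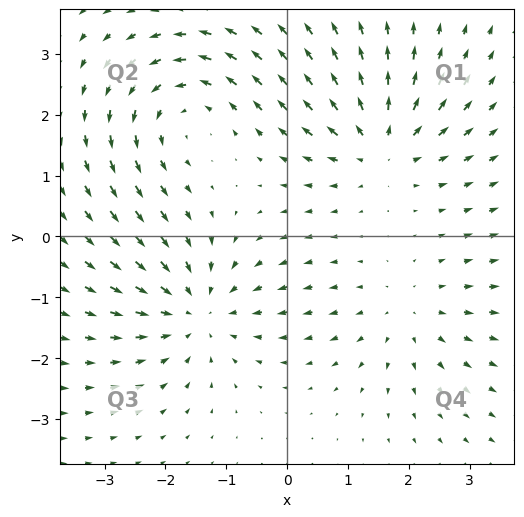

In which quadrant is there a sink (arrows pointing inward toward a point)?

The sink sits at approximately (-1.5, -1.2), which lies in quadrant Q3. The divergence there is about -4, negative as expected for a sink.

Q3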